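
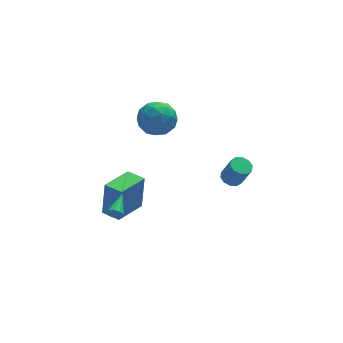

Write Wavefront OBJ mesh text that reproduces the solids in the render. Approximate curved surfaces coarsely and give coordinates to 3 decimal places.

v -4.195 -4.175 -1.265
v -3.895 -4.202 -1.665
v -3.485 -2.945 -0.815
v -4.142 -4.031 -1.741
v -4.408 -3.916 -1.636
v -4.594 -3.899 -1.389
v -4.627 -3.988 -1.095
v -4.495 -4.148 -0.866
v -4.249 -4.318 -0.789
v -3.982 -4.434 -0.895
v -3.797 -4.45 -1.141
v -3.764 -4.362 -1.436
v -0.775 1.407 0.827
v 0.257 1.289 1.384
v -1.577 0.191 2.056
v -0.545 0.073 2.613
v -1.133 1.092 2.672
v -0.638 1.843 1.912
v -0.682 -0.363 1.528
v -0.187 0.388 0.768
v 0.314 0.195 1.816
v 0.035 1.094 2.524
v -1.355 0.386 0.916
v -1.634 1.285 1.624
v -0.188 1.454 0.998
v -1.132 0.026 2.442
v -1.477 0.625 2.477
v -0.871 0.555 2.804
v -0.714 1.78 1.308
v -0.108 1.711 1.635
v -0.925 1.595 2.393
v -1.212 -0.231 1.805
v -0.606 -0.3 2.132
v -0.449 0.925 0.636
v 0.157 0.855 0.963
v -0.395 -0.115 1.047
v 0.451 0.742 1.579
v -0.02 0.028 2.301
v -0.101 -0.229 1.664
v 0.19 0.213 1.217
v 0.287 1.271 1.995
v -0.184 0.556 2.717
v -0.53 1.155 2.752
v -0.238 1.597 2.306
v 0.321 0.628 2.249
v -1.136 0.924 0.723
v -1.607 0.209 1.445
v -1.082 -0.117 1.134
v -0.79 0.325 0.688
v -1.3 1.452 1.139
v -1.771 0.738 1.861
v -1.51 1.267 2.223
v -1.219 1.709 1.776
v -1.641 0.852 1.191
v 3.276 -0.245 -3.448
v 3.816 0.133 -3.479
v 4.224 -0.337 -2.103
v 3.684 -0.715 -2.072
v 3.516 0.355 -3.314
v 3.924 -0.115 -1.938
v 3.124 0.348 -3.201
v 3.532 -0.122 -1.825
v 2.791 0.114 -3.182
v 3.198 -0.356 -1.806
v 2.642 -0.257 -3.264
v 3.05 -0.727 -1.888
v 2.736 -0.623 -3.417
v 3.144 -1.093 -2.041
v 3.036 -0.845 -3.582
v 3.444 -1.315 -2.206
v 3.428 -0.838 -3.695
v 3.836 -1.308 -2.319
v 3.762 -0.604 -3.714
v 4.169 -1.074 -2.338
v 3.91 -0.233 -3.632
v 4.318 -0.703 -2.256
v -3.463 -1.844 -4.095
v -3.241 -1.64 -1.936
v -4.167 -0.947 -4.108
v -3.945 -0.743 -1.948
v -1.895 -0.617 -4.372
v -1.673 -0.413 -2.212
v -2.599 0.28 -4.384
v -2.377 0.484 -2.225
f 2 1 4
f 2 4 3
f 4 1 5
f 4 5 3
f 5 1 6
f 5 6 3
f 6 1 7
f 6 7 3
f 7 1 8
f 7 8 3
f 8 1 9
f 8 9 3
f 9 1 10
f 9 10 3
f 10 1 11
f 10 11 3
f 11 1 12
f 11 12 3
f 12 1 2
f 12 2 3
f 13 50 29
f 50 24 53
f 29 53 18
f 50 53 29
f 13 29 25
f 29 18 30
f 25 30 14
f 29 30 25
f 13 25 34
f 25 14 35
f 34 35 20
f 25 35 34
f 13 34 46
f 34 20 49
f 46 49 23
f 34 49 46
f 13 46 50
f 46 23 54
f 50 54 24
f 46 54 50
f 14 30 41
f 30 18 44
f 41 44 22
f 30 44 41
f 18 53 31
f 53 24 52
f 31 52 17
f 53 52 31
f 24 54 51
f 54 23 47
f 51 47 15
f 54 47 51
f 23 49 48
f 49 20 36
f 48 36 19
f 49 36 48
f 20 35 40
f 35 14 37
f 40 37 21
f 35 37 40
f 16 42 28
f 42 22 43
f 28 43 17
f 42 43 28
f 16 28 26
f 28 17 27
f 26 27 15
f 28 27 26
f 16 26 33
f 26 15 32
f 33 32 19
f 26 32 33
f 16 33 38
f 33 19 39
f 38 39 21
f 33 39 38
f 16 38 42
f 38 21 45
f 42 45 22
f 38 45 42
f 17 43 31
f 43 22 44
f 31 44 18
f 43 44 31
f 15 27 51
f 27 17 52
f 51 52 24
f 27 52 51
f 19 32 48
f 32 15 47
f 48 47 23
f 32 47 48
f 21 39 40
f 39 19 36
f 40 36 20
f 39 36 40
f 22 45 41
f 45 21 37
f 41 37 14
f 45 37 41
f 56 55 59
f 56 59 57
f 57 59 60
f 57 60 58
f 59 55 61
f 59 61 60
f 60 61 62
f 60 62 58
f 61 55 63
f 61 63 62
f 62 63 64
f 62 64 58
f 63 55 65
f 63 65 64
f 64 65 66
f 64 66 58
f 65 55 67
f 65 67 66
f 66 67 68
f 66 68 58
f 67 55 69
f 67 69 68
f 68 69 70
f 68 70 58
f 69 55 71
f 69 71 70
f 70 71 72
f 70 72 58
f 71 55 73
f 71 73 72
f 72 73 74
f 72 74 58
f 73 55 75
f 73 75 74
f 74 75 76
f 74 76 58
f 75 55 56
f 75 56 76
f 76 56 57
f 76 57 58
f 78 80 77
f 81 78 77
f 77 80 79
f 79 81 77
f 78 84 80
f 82 78 81
f 82 84 78
f 80 84 79
f 83 81 79
f 79 84 83
f 83 82 81
f 84 82 83



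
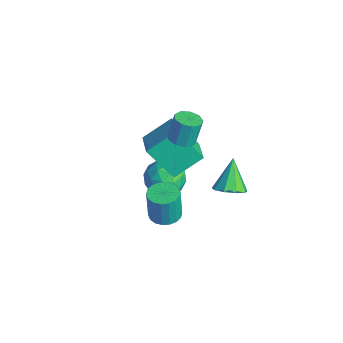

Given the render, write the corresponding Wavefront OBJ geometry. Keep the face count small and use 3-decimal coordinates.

v 1.227 -2.169 1.008
v 1.787 -1.883 0.966
v 1.693 -1.525 2.15
v 1.133 -1.811 2.192
v 1.472 -1.609 0.858
v 1.378 -1.25 2.042
v 1.043 -1.597 0.82
v 0.949 -1.238 2.004
v 0.7 -1.853 0.871
v 0.606 -1.494 2.054
v 0.604 -2.257 0.985
v 0.509 -1.898 2.169
v 0.799 -2.62 1.111
v 0.705 -2.262 2.294
v 1.194 -2.772 1.188
v 1.1 -2.414 2.372
v 1.605 -2.642 1.182
v 1.511 -2.284 2.365
v 1.839 -2.291 1.094
v 1.745 -1.933 2.277
v 3.147 -3.784 -1.759
v 3.821 -3.563 -1.727
v 3.767 -3.615 -0.229
v 3.093 -3.836 -0.261
v 3.658 -3.292 -1.724
v 3.604 -3.344 -0.225
v 3.394 -3.119 -1.727
v 3.34 -3.171 -0.229
v 3.081 -3.077 -1.737
v 3.027 -3.13 -0.239
v 2.781 -3.176 -1.751
v 2.727 -3.228 -0.253
v 2.553 -3.395 -1.767
v 2.499 -3.447 -0.269
v 2.443 -3.69 -1.781
v 2.39 -3.743 -0.283
v 2.473 -4.005 -1.791
v 2.419 -4.057 -0.293
v 2.636 -4.276 -1.795
v 2.582 -4.328 -0.296
v 2.9 -4.449 -1.791
v 2.846 -4.501 -0.293
v 3.213 -4.49 -1.781
v 3.159 -4.543 -0.283
v 3.513 -4.392 -1.767
v 3.459 -4.444 -0.269
v 3.741 -4.173 -1.751
v 3.687 -4.225 -0.253
v 3.85 -3.877 -1.737
v 3.797 -3.93 -0.239
v -0.939 -1.359 -4.345
v 0.026 -1.651 -4.296
v -1.366 -2.609 -3.384
v -0.401 -2.901 -3.335
v -0.693 -2.047 -2.884
v -0.429 -1.274 -3.478
v -0.911 -2.986 -4.202
v -0.647 -2.213 -4.796
v 0.043 -2.657 -4.208
v 0.178 -2.076 -3.393
v -1.518 -2.184 -4.287
v -1.383 -1.603 -3.472
v -0.419 -1.395 -4.405
v -0.921 -2.865 -3.275
v -1.092 -2.362 -3.01
v -0.525 -2.534 -2.981
v -0.687 -1.174 -3.924
v -0.119 -1.346 -3.895
v -0.542 -1.578 -3.065
v -1.221 -2.914 -3.785
v -0.653 -3.086 -3.756
v -0.815 -1.726 -4.699
v -0.248 -1.898 -4.67
v -0.798 -2.682 -4.615
v 0.158 -2.158 -4.325
v -0.093 -2.893 -3.76
v -0.392 -2.943 -4.269
v -0.237 -2.489 -4.618
v 0.237 -1.817 -3.846
v -0.013 -2.551 -3.281
v -0.185 -2.049 -3.016
v -0.03 -1.595 -3.365
v 0.248 -2.408 -3.794
v -1.327 -1.709 -4.399
v -1.577 -2.443 -3.834
v -1.31 -2.665 -4.315
v -1.155 -2.211 -4.664
v -1.247 -1.367 -3.92
v -1.498 -2.102 -3.355
v -1.103 -1.771 -3.062
v -0.948 -1.317 -3.411
v -1.588 -1.852 -3.886
v 3.149 -0.815 -1.387
v 3.778 -0.813 -0.961
v 2.311 -0.265 -0.153
v 3.725 -0.355 -1.2
v 3.403 -0.112 -1.528
v 2.961 -0.198 -1.789
v 2.608 -0.572 -1.863
v 2.508 -1.06 -1.713
v 2.708 -1.433 -1.412
v 3.114 -1.517 -1.098
v 3.537 -1.272 -0.92
v -0.418 -3.112 -1.144
v -0.363 -1.731 -0.242
v -1.859 -2.669 -1.735
v -1.805 -1.288 -0.834
v 0.465 -2.192 -2.606
v 0.519 -0.811 -1.705
v -0.977 -1.749 -3.198
v -0.922 -0.368 -2.296
f 2 1 5
f 2 5 3
f 3 5 6
f 3 6 4
f 5 1 7
f 5 7 6
f 6 7 8
f 6 8 4
f 7 1 9
f 7 9 8
f 8 9 10
f 8 10 4
f 9 1 11
f 9 11 10
f 10 11 12
f 10 12 4
f 11 1 13
f 11 13 12
f 12 13 14
f 12 14 4
f 13 1 15
f 13 15 14
f 14 15 16
f 14 16 4
f 15 1 17
f 15 17 16
f 16 17 18
f 16 18 4
f 17 1 19
f 17 19 18
f 18 19 20
f 18 20 4
f 19 1 2
f 19 2 20
f 20 2 3
f 20 3 4
f 22 21 25
f 22 25 23
f 23 25 26
f 23 26 24
f 25 21 27
f 25 27 26
f 26 27 28
f 26 28 24
f 27 21 29
f 27 29 28
f 28 29 30
f 28 30 24
f 29 21 31
f 29 31 30
f 30 31 32
f 30 32 24
f 31 21 33
f 31 33 32
f 32 33 34
f 32 34 24
f 33 21 35
f 33 35 34
f 34 35 36
f 34 36 24
f 35 21 37
f 35 37 36
f 36 37 38
f 36 38 24
f 37 21 39
f 37 39 38
f 38 39 40
f 38 40 24
f 39 21 41
f 39 41 40
f 40 41 42
f 40 42 24
f 41 21 43
f 41 43 42
f 42 43 44
f 42 44 24
f 43 21 45
f 43 45 44
f 44 45 46
f 44 46 24
f 45 21 47
f 45 47 46
f 46 47 48
f 46 48 24
f 47 21 49
f 47 49 48
f 48 49 50
f 48 50 24
f 49 21 22
f 49 22 50
f 50 22 23
f 50 23 24
f 51 88 67
f 88 62 91
f 67 91 56
f 88 91 67
f 51 67 63
f 67 56 68
f 63 68 52
f 67 68 63
f 51 63 72
f 63 52 73
f 72 73 58
f 63 73 72
f 51 72 84
f 72 58 87
f 84 87 61
f 72 87 84
f 51 84 88
f 84 61 92
f 88 92 62
f 84 92 88
f 52 68 79
f 68 56 82
f 79 82 60
f 68 82 79
f 56 91 69
f 91 62 90
f 69 90 55
f 91 90 69
f 62 92 89
f 92 61 85
f 89 85 53
f 92 85 89
f 61 87 86
f 87 58 74
f 86 74 57
f 87 74 86
f 58 73 78
f 73 52 75
f 78 75 59
f 73 75 78
f 54 80 66
f 80 60 81
f 66 81 55
f 80 81 66
f 54 66 64
f 66 55 65
f 64 65 53
f 66 65 64
f 54 64 71
f 64 53 70
f 71 70 57
f 64 70 71
f 54 71 76
f 71 57 77
f 76 77 59
f 71 77 76
f 54 76 80
f 76 59 83
f 80 83 60
f 76 83 80
f 55 81 69
f 81 60 82
f 69 82 56
f 81 82 69
f 53 65 89
f 65 55 90
f 89 90 62
f 65 90 89
f 57 70 86
f 70 53 85
f 86 85 61
f 70 85 86
f 59 77 78
f 77 57 74
f 78 74 58
f 77 74 78
f 60 83 79
f 83 59 75
f 79 75 52
f 83 75 79
f 94 93 96
f 94 96 95
f 96 93 97
f 96 97 95
f 97 93 98
f 97 98 95
f 98 93 99
f 98 99 95
f 99 93 100
f 99 100 95
f 100 93 101
f 100 101 95
f 101 93 102
f 101 102 95
f 102 93 103
f 102 103 95
f 103 93 94
f 103 94 95
f 105 107 104
f 108 105 104
f 104 107 106
f 106 108 104
f 105 111 107
f 109 105 108
f 109 111 105
f 107 111 106
f 110 108 106
f 106 111 110
f 110 109 108
f 111 109 110



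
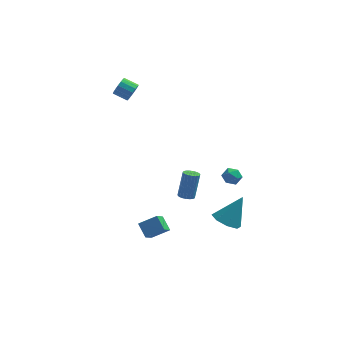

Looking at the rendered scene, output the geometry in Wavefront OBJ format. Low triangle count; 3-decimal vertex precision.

v -3.474 3.786 3.765
v -3.147 4.153 4.235
v -4.058 4.442 4.644
v -4.386 4.074 4.175
v -3.198 4.374 3.965
v -4.11 4.662 4.375
v -3.323 4.437 3.643
v -4.235 4.726 4.052
v -3.489 4.326 3.353
v -4.4 4.614 3.762
v -3.651 4.07 3.173
v -4.562 4.358 3.583
v -3.765 3.738 3.152
v -4.676 4.026 3.562
v -3.802 3.418 3.296
v -4.713 3.707 3.705
v -3.75 3.198 3.565
v -4.662 3.486 3.975
v -3.625 3.134 3.888
v -4.537 3.423 4.297
v -3.46 3.246 4.178
v -4.371 3.534 4.587
v -3.298 3.502 4.357
v -4.209 3.79 4.767
v -3.184 3.834 4.378
v -4.095 4.122 4.788
v 0.199 -4.006 0.34
v 0.596 -4.339 0.388
v 0.878 -3.766 2.028
v 0.481 -3.434 1.98
v 0.694 -4.163 0.309
v 0.976 -3.59 1.95
v 0.706 -3.959 0.236
v 0.988 -3.387 1.877
v 0.631 -3.764 0.181
v 0.913 -3.192 1.821
v 0.481 -3.611 0.153
v 0.763 -3.039 1.794
v 0.282 -3.526 0.158
v 0.564 -2.954 1.798
v 0.069 -3.524 0.194
v 0.351 -2.952 1.834
v -0.122 -3.606 0.255
v 0.16 -3.033 1.895
v -0.257 -3.756 0.331
v 0.025 -3.184 1.971
v -0.313 -3.95 0.408
v -0.031 -3.378 2.049
v -0.281 -4.154 0.474
v 0.001 -3.581 2.114
v -0.166 -4.332 0.516
v 0.116 -3.759 2.157
v 0.012 -4.454 0.528
v 0.294 -3.881 2.168
v 0.223 -4.498 0.507
v 0.505 -3.925 2.148
v 0.429 -4.457 0.458
v 0.711 -3.885 2.098
v -2.382 -2.686 -3.51
v -2.678 -3.623 -2.673
v -1.282 -2.493 -2.905
v -1.577 -3.429 -2.069
v -1.903 -3.411 -4.151
v -2.198 -4.347 -3.315
v -0.802 -3.217 -3.547
v -1.098 -4.154 -2.71
v 2.498 -0.46 -4.865
v 3.4 -0.545 -5.334
v 3.482 0.2 -3.095
v 3.083 0.162 -5.422
v 2.423 0.505 -5.184
v 1.808 0.283 -4.759
v 1.597 -0.375 -4.396
v 1.914 -1.083 -4.308
v 2.573 -1.426 -4.546
v 3.189 -1.204 -4.971
v 2.473 -1.224 0.224
v 3.02 -1.433 -0.106
v 2.62 -2.007 0.966
v 3.167 -2.216 0.636
v 3.173 -1.624 0.955
v 3.082 -1.14 0.496
v 2.558 -2.3 0.364
v 2.467 -1.816 -0.095
v 3.073 -2.099 -0.02
v 3.453 -1.681 0.345
v 2.187 -1.759 0.515
v 2.567 -1.341 0.88
f 2 1 5
f 2 5 3
f 3 5 6
f 3 6 4
f 5 1 7
f 5 7 6
f 6 7 8
f 6 8 4
f 7 1 9
f 7 9 8
f 8 9 10
f 8 10 4
f 9 1 11
f 9 11 10
f 10 11 12
f 10 12 4
f 11 1 13
f 11 13 12
f 12 13 14
f 12 14 4
f 13 1 15
f 13 15 14
f 14 15 16
f 14 16 4
f 15 1 17
f 15 17 16
f 16 17 18
f 16 18 4
f 17 1 19
f 17 19 18
f 18 19 20
f 18 20 4
f 19 1 21
f 19 21 20
f 20 21 22
f 20 22 4
f 21 1 23
f 21 23 22
f 22 23 24
f 22 24 4
f 23 1 25
f 23 25 24
f 24 25 26
f 24 26 4
f 25 1 2
f 25 2 26
f 26 2 3
f 26 3 4
f 28 27 31
f 28 31 29
f 29 31 32
f 29 32 30
f 31 27 33
f 31 33 32
f 32 33 34
f 32 34 30
f 33 27 35
f 33 35 34
f 34 35 36
f 34 36 30
f 35 27 37
f 35 37 36
f 36 37 38
f 36 38 30
f 37 27 39
f 37 39 38
f 38 39 40
f 38 40 30
f 39 27 41
f 39 41 40
f 40 41 42
f 40 42 30
f 41 27 43
f 41 43 42
f 42 43 44
f 42 44 30
f 43 27 45
f 43 45 44
f 44 45 46
f 44 46 30
f 45 27 47
f 45 47 46
f 46 47 48
f 46 48 30
f 47 27 49
f 47 49 48
f 48 49 50
f 48 50 30
f 49 27 51
f 49 51 50
f 50 51 52
f 50 52 30
f 51 27 53
f 51 53 52
f 52 53 54
f 52 54 30
f 53 27 55
f 53 55 54
f 54 55 56
f 54 56 30
f 55 27 57
f 55 57 56
f 56 57 58
f 56 58 30
f 57 27 28
f 57 28 58
f 58 28 29
f 58 29 30
f 60 62 59
f 63 60 59
f 59 62 61
f 61 63 59
f 60 66 62
f 64 60 63
f 64 66 60
f 62 66 61
f 65 63 61
f 61 66 65
f 65 64 63
f 66 64 65
f 68 67 70
f 68 70 69
f 70 67 71
f 70 71 69
f 71 67 72
f 71 72 69
f 72 67 73
f 72 73 69
f 73 67 74
f 73 74 69
f 74 67 75
f 74 75 69
f 75 67 76
f 75 76 69
f 76 67 68
f 76 68 69
f 77 88 82
f 77 82 78
f 77 78 84
f 77 84 87
f 77 87 88
f 78 82 86
f 82 88 81
f 88 87 79
f 87 84 83
f 84 78 85
f 80 86 81
f 80 81 79
f 80 79 83
f 80 83 85
f 80 85 86
f 81 86 82
f 79 81 88
f 83 79 87
f 85 83 84
f 86 85 78



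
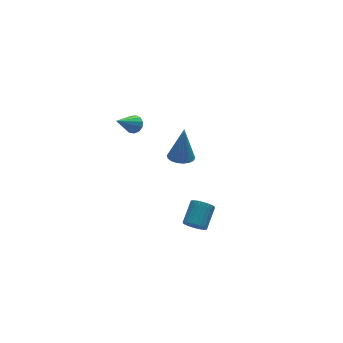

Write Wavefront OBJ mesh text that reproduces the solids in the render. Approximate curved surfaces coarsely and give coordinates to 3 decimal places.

v -1.077 4.244 -0.58
v -0.779 3.742 -0.493
v -2.303 3.736 0.68
v -0.653 3.964 -0.28
v -0.661 4.275 -0.163
v -0.802 4.576 -0.179
v -1.029 4.772 -0.321
v -1.273 4.799 -0.547
v -1.454 4.651 -0.782
v -1.515 4.373 -0.954
v -1.438 4.054 -1.007
v -1.246 3.795 -0.925
v -1 3.679 -0.733
v -0.993 -3.647 -2.245
v -0.712 -3.464 -2.813
v 0.154 -2.59 -2.104
v -0.127 -2.773 -1.535
v -0.902 -3.292 -2.793
v -0.036 -2.418 -2.084
v -1.106 -3.173 -2.69
v -0.24 -2.299 -1.981
v -1.293 -3.127 -2.519
v -0.427 -2.253 -1.81
v -1.434 -3.16 -2.306
v -0.568 -2.286 -1.597
v -1.508 -3.267 -2.084
v -0.642 -2.393 -1.375
v -1.504 -3.432 -1.886
v -0.638 -2.558 -1.177
v -1.421 -3.629 -1.743
v -0.555 -2.756 -1.034
v -1.274 -3.83 -1.676
v -0.408 -2.956 -0.967
v -1.084 -4.002 -1.696
v -0.218 -3.128 -0.987
v -0.88 -4.121 -1.799
v -0.014 -3.247 -1.09
v -0.693 -4.167 -1.97
v 0.173 -3.293 -1.261
v -0.552 -4.134 -2.183
v 0.314 -3.26 -1.474
v -0.478 -4.027 -2.405
v 0.388 -3.153 -1.696
v -0.482 -3.862 -2.603
v 0.384 -2.988 -1.894
v -0.565 -3.664 -2.746
v 0.301 -2.791 -2.037
v 0.954 2.44 -2.729
v 1.635 2.064 -2.781
v 1.306 2.8 -0.691
v 1.722 2.392 -2.854
v 1.657 2.729 -2.902
v 1.453 3.01 -2.916
v 1.15 3.177 -2.893
v 0.808 3.199 -2.838
v 0.495 3.07 -2.761
v 0.273 2.817 -2.678
v 0.185 2.489 -2.605
v 0.25 2.151 -2.557
v 0.454 1.871 -2.543
v 0.757 1.703 -2.566
v 1.099 1.682 -2.621
v 1.413 1.81 -2.698
f 2 1 4
f 2 4 3
f 4 1 5
f 4 5 3
f 5 1 6
f 5 6 3
f 6 1 7
f 6 7 3
f 7 1 8
f 7 8 3
f 8 1 9
f 8 9 3
f 9 1 10
f 9 10 3
f 10 1 11
f 10 11 3
f 11 1 12
f 11 12 3
f 12 1 13
f 12 13 3
f 13 1 2
f 13 2 3
f 15 14 18
f 15 18 16
f 16 18 19
f 16 19 17
f 18 14 20
f 18 20 19
f 19 20 21
f 19 21 17
f 20 14 22
f 20 22 21
f 21 22 23
f 21 23 17
f 22 14 24
f 22 24 23
f 23 24 25
f 23 25 17
f 24 14 26
f 24 26 25
f 25 26 27
f 25 27 17
f 26 14 28
f 26 28 27
f 27 28 29
f 27 29 17
f 28 14 30
f 28 30 29
f 29 30 31
f 29 31 17
f 30 14 32
f 30 32 31
f 31 32 33
f 31 33 17
f 32 14 34
f 32 34 33
f 33 34 35
f 33 35 17
f 34 14 36
f 34 36 35
f 35 36 37
f 35 37 17
f 36 14 38
f 36 38 37
f 37 38 39
f 37 39 17
f 38 14 40
f 38 40 39
f 39 40 41
f 39 41 17
f 40 14 42
f 40 42 41
f 41 42 43
f 41 43 17
f 42 14 44
f 42 44 43
f 43 44 45
f 43 45 17
f 44 14 46
f 44 46 45
f 45 46 47
f 45 47 17
f 46 14 15
f 46 15 47
f 47 15 16
f 47 16 17
f 49 48 51
f 49 51 50
f 51 48 52
f 51 52 50
f 52 48 53
f 52 53 50
f 53 48 54
f 53 54 50
f 54 48 55
f 54 55 50
f 55 48 56
f 55 56 50
f 56 48 57
f 56 57 50
f 57 48 58
f 57 58 50
f 58 48 59
f 58 59 50
f 59 48 60
f 59 60 50
f 60 48 61
f 60 61 50
f 61 48 62
f 61 62 50
f 62 48 63
f 62 63 50
f 63 48 49
f 63 49 50



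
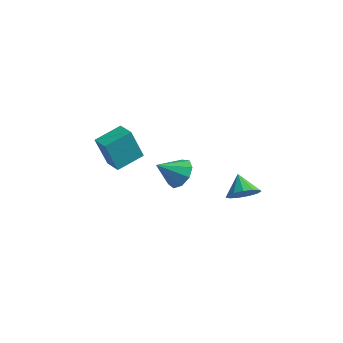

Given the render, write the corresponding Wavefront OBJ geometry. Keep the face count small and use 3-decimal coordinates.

v -3.388 -3.462 1.82
v -3.697 -4.067 3.765
v -2.99 -1.923 2.362
v -3.299 -2.527 4.307
v -2.361 -3.753 1.893
v -2.67 -4.357 3.838
v -1.963 -2.213 2.435
v -2.272 -2.818 4.38
v -3.42 2.244 -1.789
v -2.443 1.937 -1.515
v -4.08 1.036 -0.791
v -2.681 2.445 -1.056
v -3.264 2.86 -0.94
v -3.921 2.986 -1.221
v -4.343 2.765 -1.768
v -4.333 2.301 -2.324
v -3.897 1.809 -2.63
v -3.237 1.522 -2.542
v -2.663 1.572 -2.102
v -0.019 3.668 -2.646
v 0.423 3.108 -1.931
v -0.901 4.212 -1.674
v 0.708 3.6 -1.949
v 0.762 4.114 -2.187
v 0.568 4.486 -2.571
v 0.187 4.599 -2.979
v -0.259 4.416 -3.281
v -0.629 3.995 -3.382
v -0.806 3.471 -3.248
v -0.733 3.009 -2.924
v -0.433 2.757 -2.511
v -0.002 2.794 -2.141
f 2 4 1
f 5 2 1
f 1 4 3
f 3 5 1
f 2 8 4
f 6 2 5
f 6 8 2
f 4 8 3
f 7 5 3
f 3 8 7
f 7 6 5
f 8 6 7
f 10 9 12
f 10 12 11
f 12 9 13
f 12 13 11
f 13 9 14
f 13 14 11
f 14 9 15
f 14 15 11
f 15 9 16
f 15 16 11
f 16 9 17
f 16 17 11
f 17 9 18
f 17 18 11
f 18 9 19
f 18 19 11
f 19 9 10
f 19 10 11
f 21 20 23
f 21 23 22
f 23 20 24
f 23 24 22
f 24 20 25
f 24 25 22
f 25 20 26
f 25 26 22
f 26 20 27
f 26 27 22
f 27 20 28
f 27 28 22
f 28 20 29
f 28 29 22
f 29 20 30
f 29 30 22
f 30 20 31
f 30 31 22
f 31 20 32
f 31 32 22
f 32 20 21
f 32 21 22



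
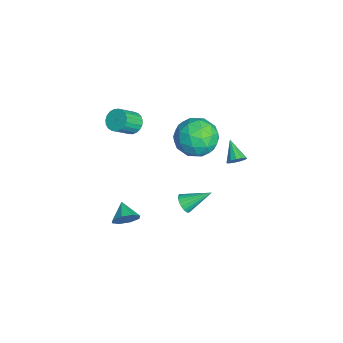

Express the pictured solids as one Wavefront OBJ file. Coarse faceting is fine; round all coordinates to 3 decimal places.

v 0.867 -1.266 3.538
v 1.428 -0.919 3.529
v 1.954 -1.746 4.413
v 1.393 -2.094 4.422
v 1.287 -0.795 3.729
v 1.814 -1.622 4.613
v 1.074 -0.752 3.896
v 1.6 -1.579 4.78
v 0.825 -0.798 4.001
v 1.351 -1.625 4.885
v 0.583 -0.925 4.026
v 1.109 -1.752 4.91
v 0.39 -1.111 3.967
v 0.916 -1.939 4.851
v 0.28 -1.324 3.834
v 0.806 -2.151 4.717
v 0.271 -1.527 3.649
v 0.797 -2.354 4.533
v 0.365 -1.685 3.445
v 0.891 -2.512 4.329
v 0.546 -1.77 3.257
v 1.072 -2.598 4.141
v 0.783 -1.769 3.118
v 1.309 -2.596 4.002
v 1.034 -1.68 3.052
v 1.56 -2.507 3.936
v 1.256 -1.52 3.069
v 1.782 -2.347 3.953
v 1.411 -1.316 3.168
v 1.937 -2.143 4.052
v 1.472 -1.104 3.33
v 1.998 -1.931 4.214
v 3.046 3.724 2.101
v 3.277 3.943 2.525
v 1.994 3.516 2.779
v 3.139 4.165 2.38
v 2.972 4.247 2.146
v 2.829 4.163 1.898
v 2.755 3.94 1.714
v 2.773 3.648 1.653
v 2.878 3.38 1.734
v 3.037 3.222 1.932
v 3.199 3.223 2.183
v 3.312 3.383 2.408
v 3.341 3.652 2.535
v 3.018 1.125 -1.311
v 3.495 0.92 -1.03
v 3.102 2.495 -0.449
v 3.594 1.035 -1.223
v 3.594 1.165 -1.431
v 3.495 1.289 -1.618
v 3.312 1.384 -1.751
v 3.079 1.435 -1.809
v 2.836 1.432 -1.781
v 2.624 1.376 -1.671
v 2.48 1.277 -1.499
v 2.429 1.151 -1.294
v 2.48 1.021 -1.093
v 2.624 0.909 -0.929
v 2.836 0.834 -0.831
v 3.08 0.81 -0.816
v 3.313 0.84 -0.886
v 2.596 -1.803 -2.868
v 2.928 -2.055 -2.22
v 1.604 -1.937 -2.412
v 2.848 -1.471 -2.221
v 2.622 -1.081 -2.601
v 2.38 -1.115 -3.137
v 2.265 -1.552 -3.516
v 2.344 -2.136 -3.515
v 2.571 -2.525 -3.135
v 2.812 -2.491 -2.599
v 2.041 2.908 3.457
v 2.756 1.983 3.805
v 1.004 1.677 2.315
v 1.719 0.752 2.663
v 0.951 1.263 3.461
v 1.592 2.024 4.167
v 2.168 1.636 1.953
v 2.809 2.397 2.659
v 2.834 1.197 2.875
v 2.082 0.966 3.807
v 1.678 2.694 2.313
v 0.926 2.463 3.245
v 2.49 2.553 3.731
v 1.27 1.107 2.389
v 0.819 1.407 2.858
v 1.239 0.863 3.062
v 1.806 2.577 3.944
v 2.226 2.034 4.148
v 1.165 1.611 3.947
v 1.534 1.626 1.972
v 1.954 1.083 2.176
v 2.521 2.797 3.058
v 2.941 2.253 3.262
v 2.595 2.049 2.173
v 2.956 1.548 3.389
v 2.346 0.824 2.718
v 2.61 1.344 2.301
v 2.987 1.791 2.715
v 2.514 1.412 3.937
v 1.904 0.689 3.266
v 1.453 0.989 3.735
v 1.83 1.436 4.15
v 2.56 0.95 3.391
v 1.856 2.971 2.854
v 1.246 2.248 2.183
v 1.93 2.224 1.97
v 2.307 2.671 2.385
v 1.414 2.836 3.402
v 0.804 2.112 2.731
v 0.773 1.869 3.405
v 1.15 2.316 3.819
v 1.2 2.71 2.729
f 2 1 5
f 2 5 3
f 3 5 6
f 3 6 4
f 5 1 7
f 5 7 6
f 6 7 8
f 6 8 4
f 7 1 9
f 7 9 8
f 8 9 10
f 8 10 4
f 9 1 11
f 9 11 10
f 10 11 12
f 10 12 4
f 11 1 13
f 11 13 12
f 12 13 14
f 12 14 4
f 13 1 15
f 13 15 14
f 14 15 16
f 14 16 4
f 15 1 17
f 15 17 16
f 16 17 18
f 16 18 4
f 17 1 19
f 17 19 18
f 18 19 20
f 18 20 4
f 19 1 21
f 19 21 20
f 20 21 22
f 20 22 4
f 21 1 23
f 21 23 22
f 22 23 24
f 22 24 4
f 23 1 25
f 23 25 24
f 24 25 26
f 24 26 4
f 25 1 27
f 25 27 26
f 26 27 28
f 26 28 4
f 27 1 29
f 27 29 28
f 28 29 30
f 28 30 4
f 29 1 31
f 29 31 30
f 30 31 32
f 30 32 4
f 31 1 2
f 31 2 32
f 32 2 3
f 32 3 4
f 34 33 36
f 34 36 35
f 36 33 37
f 36 37 35
f 37 33 38
f 37 38 35
f 38 33 39
f 38 39 35
f 39 33 40
f 39 40 35
f 40 33 41
f 40 41 35
f 41 33 42
f 41 42 35
f 42 33 43
f 42 43 35
f 43 33 44
f 43 44 35
f 44 33 45
f 44 45 35
f 45 33 34
f 45 34 35
f 47 46 49
f 47 49 48
f 49 46 50
f 49 50 48
f 50 46 51
f 50 51 48
f 51 46 52
f 51 52 48
f 52 46 53
f 52 53 48
f 53 46 54
f 53 54 48
f 54 46 55
f 54 55 48
f 55 46 56
f 55 56 48
f 56 46 57
f 56 57 48
f 57 46 58
f 57 58 48
f 58 46 59
f 58 59 48
f 59 46 60
f 59 60 48
f 60 46 61
f 60 61 48
f 61 46 62
f 61 62 48
f 62 46 47
f 62 47 48
f 64 63 66
f 64 66 65
f 66 63 67
f 66 67 65
f 67 63 68
f 67 68 65
f 68 63 69
f 68 69 65
f 69 63 70
f 69 70 65
f 70 63 71
f 70 71 65
f 71 63 72
f 71 72 65
f 72 63 64
f 72 64 65
f 73 110 89
f 110 84 113
f 89 113 78
f 110 113 89
f 73 89 85
f 89 78 90
f 85 90 74
f 89 90 85
f 73 85 94
f 85 74 95
f 94 95 80
f 85 95 94
f 73 94 106
f 94 80 109
f 106 109 83
f 94 109 106
f 73 106 110
f 106 83 114
f 110 114 84
f 106 114 110
f 74 90 101
f 90 78 104
f 101 104 82
f 90 104 101
f 78 113 91
f 113 84 112
f 91 112 77
f 113 112 91
f 84 114 111
f 114 83 107
f 111 107 75
f 114 107 111
f 83 109 108
f 109 80 96
f 108 96 79
f 109 96 108
f 80 95 100
f 95 74 97
f 100 97 81
f 95 97 100
f 76 102 88
f 102 82 103
f 88 103 77
f 102 103 88
f 76 88 86
f 88 77 87
f 86 87 75
f 88 87 86
f 76 86 93
f 86 75 92
f 93 92 79
f 86 92 93
f 76 93 98
f 93 79 99
f 98 99 81
f 93 99 98
f 76 98 102
f 98 81 105
f 102 105 82
f 98 105 102
f 77 103 91
f 103 82 104
f 91 104 78
f 103 104 91
f 75 87 111
f 87 77 112
f 111 112 84
f 87 112 111
f 79 92 108
f 92 75 107
f 108 107 83
f 92 107 108
f 81 99 100
f 99 79 96
f 100 96 80
f 99 96 100
f 82 105 101
f 105 81 97
f 101 97 74
f 105 97 101



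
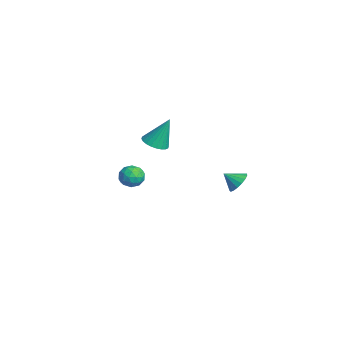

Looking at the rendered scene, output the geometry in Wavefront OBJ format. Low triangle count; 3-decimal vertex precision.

v -1.729 -2.384 -3.386
v -1.012 -2.077 -3.561
v -1.168 -3.243 -2.599
v -0.451 -2.936 -2.774
v -0.974 -2.511 -2.344
v -1.32 -1.98 -2.83
v -0.86 -3.34 -3.33
v -1.206 -2.809 -3.816
v -0.475 -2.668 -3.526
v -0.546 -2.155 -2.917
v -1.634 -3.165 -3.243
v -1.705 -2.652 -2.634
v -1.42 -2.155 -3.543
v -0.76 -3.165 -2.617
v -1.068 -2.915 -2.364
v -0.646 -2.734 -2.467
v -1.601 -2.098 -3.113
v -1.18 -1.918 -3.216
v -1.157 -2.173 -2.501
v -1 -3.402 -2.944
v -0.579 -3.222 -3.047
v -1.534 -2.586 -3.693
v -1.112 -2.405 -3.796
v -1.023 -3.147 -3.659
v -0.683 -2.322 -3.625
v -0.353 -2.827 -3.162
v -0.593 -3.064 -3.489
v -0.797 -2.752 -3.775
v -0.724 -2.021 -3.267
v -0.395 -2.525 -2.804
v -0.702 -2.276 -2.552
v -0.905 -1.964 -2.838
v -0.408 -2.368 -3.247
v -1.785 -2.795 -3.356
v -1.456 -3.299 -2.893
v -1.275 -3.356 -3.322
v -1.478 -3.044 -3.608
v -1.827 -2.493 -2.998
v -1.497 -2.998 -2.535
v -1.383 -2.568 -2.385
v -1.587 -2.256 -2.671
v -1.772 -2.952 -2.913
v -3.704 -0.751 -2
v -2.887 -0.567 -2.147
v -3.556 0.071 -0.14
v -3.036 -0.292 -2.257
v -3.287 -0.087 -2.327
v -3.601 0.017 -2.348
v -3.931 0.004 -2.316
v -4.226 -0.124 -2.236
v -4.442 -0.347 -2.12
v -4.545 -0.632 -1.986
v -4.521 -0.936 -1.854
v -4.371 -1.211 -1.744
v -4.121 -1.416 -1.674
v -3.807 -1.52 -1.653
v -3.477 -1.507 -1.684
v -3.181 -1.379 -1.765
v -2.966 -1.155 -1.88
v -2.862 -0.87 -2.015
v 3.964 2.103 -1.349
v 4.541 1.684 -1.584
v 3.676 1.357 -0.731
v 4.674 1.865 -1.304
v 4.645 2.1 -1.034
v 4.46 2.335 -0.836
v 4.162 2.518 -0.756
v 3.818 2.605 -0.812
v 3.508 2.577 -0.99
v 3.302 2.441 -1.251
v 3.248 2.227 -1.534
v 3.359 1.984 -1.775
v 3.608 1.769 -1.918
v 3.938 1.63 -1.931
v 4.275 1.6 -1.81
f 1 38 17
f 38 12 41
f 17 41 6
f 38 41 17
f 1 17 13
f 17 6 18
f 13 18 2
f 17 18 13
f 1 13 22
f 13 2 23
f 22 23 8
f 13 23 22
f 1 22 34
f 22 8 37
f 34 37 11
f 22 37 34
f 1 34 38
f 34 11 42
f 38 42 12
f 34 42 38
f 2 18 29
f 18 6 32
f 29 32 10
f 18 32 29
f 6 41 19
f 41 12 40
f 19 40 5
f 41 40 19
f 12 42 39
f 42 11 35
f 39 35 3
f 42 35 39
f 11 37 36
f 37 8 24
f 36 24 7
f 37 24 36
f 8 23 28
f 23 2 25
f 28 25 9
f 23 25 28
f 4 30 16
f 30 10 31
f 16 31 5
f 30 31 16
f 4 16 14
f 16 5 15
f 14 15 3
f 16 15 14
f 4 14 21
f 14 3 20
f 21 20 7
f 14 20 21
f 4 21 26
f 21 7 27
f 26 27 9
f 21 27 26
f 4 26 30
f 26 9 33
f 30 33 10
f 26 33 30
f 5 31 19
f 31 10 32
f 19 32 6
f 31 32 19
f 3 15 39
f 15 5 40
f 39 40 12
f 15 40 39
f 7 20 36
f 20 3 35
f 36 35 11
f 20 35 36
f 9 27 28
f 27 7 24
f 28 24 8
f 27 24 28
f 10 33 29
f 33 9 25
f 29 25 2
f 33 25 29
f 44 43 46
f 44 46 45
f 46 43 47
f 46 47 45
f 47 43 48
f 47 48 45
f 48 43 49
f 48 49 45
f 49 43 50
f 49 50 45
f 50 43 51
f 50 51 45
f 51 43 52
f 51 52 45
f 52 43 53
f 52 53 45
f 53 43 54
f 53 54 45
f 54 43 55
f 54 55 45
f 55 43 56
f 55 56 45
f 56 43 57
f 56 57 45
f 57 43 58
f 57 58 45
f 58 43 59
f 58 59 45
f 59 43 60
f 59 60 45
f 60 43 44
f 60 44 45
f 62 61 64
f 62 64 63
f 64 61 65
f 64 65 63
f 65 61 66
f 65 66 63
f 66 61 67
f 66 67 63
f 67 61 68
f 67 68 63
f 68 61 69
f 68 69 63
f 69 61 70
f 69 70 63
f 70 61 71
f 70 71 63
f 71 61 72
f 71 72 63
f 72 61 73
f 72 73 63
f 73 61 74
f 73 74 63
f 74 61 75
f 74 75 63
f 75 61 62
f 75 62 63



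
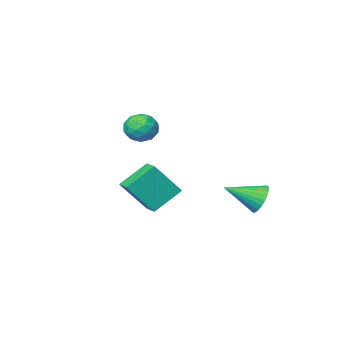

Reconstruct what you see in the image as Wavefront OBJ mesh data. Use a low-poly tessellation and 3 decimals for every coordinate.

v 1.673 2.955 -1.567
v 0.161 3.012 -0.451
v 1.843 3.986 -1.389
v 0.331 4.043 -0.273
v 2.909 2.457 0.133
v 1.397 2.514 1.249
v 3.079 3.488 0.311
v 1.567 3.545 1.427
v -4.767 3.243 -2.203
v -4.214 3.655 -2.857
v -3.113 2.397 -1.337
v -4.22 3.914 -2.593
v -4.308 4.072 -2.269
v -4.467 4.104 -1.936
v -4.671 4.004 -1.643
v -4.89 3.789 -1.435
v -5.09 3.49 -1.345
v -5.241 3.154 -1.385
v -5.32 2.831 -1.549
v -5.315 2.571 -1.814
v -5.226 2.414 -2.137
v -5.067 2.382 -2.471
v -4.863 2.482 -2.763
v -4.644 2.697 -2.971
v -4.444 2.996 -3.062
v -4.293 3.332 -3.022
v -0.99 -0.396 2.383
v -0.265 -0.273 1.738
v -0.395 -1.807 2.782
v 0.33 -1.684 2.137
v 0.294 -1.132 2.944
v -0.073 -0.26 2.697
v -0.587 -1.82 1.823
v -0.954 -0.948 1.576
v -0.016 -1.153 1.392
v 0.528 -0.728 2.085
v -1.188 -1.352 2.435
v -0.644 -0.927 3.128
v -0.679 -0.211 2.026
v 0.019 -1.869 2.494
v -0.002 -1.545 2.969
v 0.424 -1.473 2.59
v -0.567 -0.203 2.589
v -0.141 -0.131 2.21
v 0.187 -0.636 2.919
v -0.519 -1.949 2.31
v -0.093 -1.877 1.931
v -1.084 -0.607 1.93
v -0.658 -0.535 1.551
v -0.847 -1.444 1.601
v -0.107 -0.656 1.443
v 0.242 -1.485 1.678
v -0.296 -1.565 1.493
v -0.512 -1.052 1.348
v 0.213 -0.406 1.85
v 0.562 -1.235 2.085
v 0.541 -0.911 2.559
v 0.325 -0.398 2.414
v 0.359 -0.923 1.647
v -1.222 -0.845 2.435
v -0.873 -1.674 2.67
v -0.985 -1.682 2.106
v -1.201 -1.169 1.961
v -0.902 -0.595 2.842
v -0.553 -1.424 3.077
v -0.148 -1.028 3.172
v -0.364 -0.515 3.027
v -1.019 -1.157 2.873
f 2 4 1
f 5 2 1
f 1 4 3
f 3 5 1
f 2 8 4
f 6 2 5
f 6 8 2
f 4 8 3
f 7 5 3
f 3 8 7
f 7 6 5
f 8 6 7
f 10 9 12
f 10 12 11
f 12 9 13
f 12 13 11
f 13 9 14
f 13 14 11
f 14 9 15
f 14 15 11
f 15 9 16
f 15 16 11
f 16 9 17
f 16 17 11
f 17 9 18
f 17 18 11
f 18 9 19
f 18 19 11
f 19 9 20
f 19 20 11
f 20 9 21
f 20 21 11
f 21 9 22
f 21 22 11
f 22 9 23
f 22 23 11
f 23 9 24
f 23 24 11
f 24 9 25
f 24 25 11
f 25 9 26
f 25 26 11
f 26 9 10
f 26 10 11
f 27 64 43
f 64 38 67
f 43 67 32
f 64 67 43
f 27 43 39
f 43 32 44
f 39 44 28
f 43 44 39
f 27 39 48
f 39 28 49
f 48 49 34
f 39 49 48
f 27 48 60
f 48 34 63
f 60 63 37
f 48 63 60
f 27 60 64
f 60 37 68
f 64 68 38
f 60 68 64
f 28 44 55
f 44 32 58
f 55 58 36
f 44 58 55
f 32 67 45
f 67 38 66
f 45 66 31
f 67 66 45
f 38 68 65
f 68 37 61
f 65 61 29
f 68 61 65
f 37 63 62
f 63 34 50
f 62 50 33
f 63 50 62
f 34 49 54
f 49 28 51
f 54 51 35
f 49 51 54
f 30 56 42
f 56 36 57
f 42 57 31
f 56 57 42
f 30 42 40
f 42 31 41
f 40 41 29
f 42 41 40
f 30 40 47
f 40 29 46
f 47 46 33
f 40 46 47
f 30 47 52
f 47 33 53
f 52 53 35
f 47 53 52
f 30 52 56
f 52 35 59
f 56 59 36
f 52 59 56
f 31 57 45
f 57 36 58
f 45 58 32
f 57 58 45
f 29 41 65
f 41 31 66
f 65 66 38
f 41 66 65
f 33 46 62
f 46 29 61
f 62 61 37
f 46 61 62
f 35 53 54
f 53 33 50
f 54 50 34
f 53 50 54
f 36 59 55
f 59 35 51
f 55 51 28
f 59 51 55



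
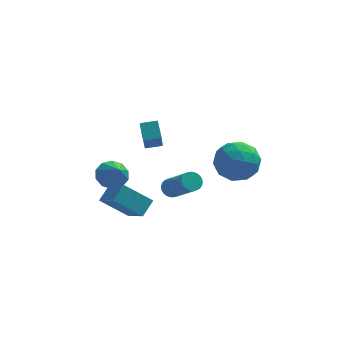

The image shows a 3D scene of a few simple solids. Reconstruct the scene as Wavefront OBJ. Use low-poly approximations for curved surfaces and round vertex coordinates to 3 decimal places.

v -2.407 1.576 2.634
v -2.614 2.412 3.286
v -2.38 2.546 1.4
v -2.587 3.382 2.052
v -1.553 1.698 2.748
v -1.76 2.534 3.4
v -1.526 2.668 1.514
v -1.733 3.504 2.166
v -3.748 -1.082 0.221
v -3.283 -0.359 0.807
v -4.491 0.119 -0.671
v -4.026 0.841 -0.085
v -2.374 -1.061 -0.895
v -1.909 -0.339 -0.309
v -3.117 0.139 -1.787
v -2.652 0.862 -1.201
v 2.267 1.593 1.061
v 3.075 1.232 1.9
v 1.005 0.208 1.68
v 1.813 -0.153 2.519
v 1.265 0.931 2.627
v 2.045 1.787 2.244
v 2.035 -0.347 1.336
v 2.815 0.509 0.953
v 2.932 0.033 2.07
v 2.456 0.823 2.868
v 1.624 0.617 0.712
v 1.148 1.407 1.51
v 2.782 1.534 1.426
v 1.298 -0.094 2.154
v 0.976 0.543 2.217
v 1.451 0.331 2.71
v 2.176 1.861 1.628
v 2.651 1.649 2.122
v 1.587 1.471 2.549
v 1.429 -0.209 1.458
v 1.904 -0.421 1.952
v 2.629 1.109 0.87
v 3.104 0.897 1.363
v 2.493 -0.031 1.031
v 3.172 0.617 2.019
v 2.431 -0.197 2.383
v 2.561 -0.311 1.688
v 3.02 0.192 1.463
v 2.893 1.082 2.488
v 2.151 0.267 2.852
v 1.829 0.905 2.916
v 2.287 1.408 2.691
v 2.808 0.377 2.588
v 1.929 1.173 0.728
v 1.187 0.358 1.092
v 1.793 0.032 0.889
v 2.251 0.535 0.664
v 1.649 1.637 1.197
v 0.908 0.823 1.561
v 1.06 1.248 2.117
v 1.519 1.751 1.892
v 1.272 1.063 0.992
v -4.089 4.08 -1.662
v -3.568 3.666 -2.238
v -3.671 3.1 -0.578
v -3.276 4.057 -1.997
v -3.295 4.456 -1.629
v -3.617 4.712 -1.273
v -4.12 4.726 -1.066
v -4.611 4.494 -1.086
v -4.903 4.103 -1.327
v -4.884 3.703 -1.695
v -4.562 3.448 -2.051
v -4.059 3.433 -2.258
v -1.096 2.235 -1.269
v -0.734 2.658 -1.144
v 0.277 1.367 0.293
v -0.084 0.945 0.169
v -0.896 2.695 -0.996
v 0.115 1.404 0.441
v -1.089 2.661 -0.89
v -0.078 1.371 0.547
v -1.283 2.563 -0.842
v -0.272 1.273 0.595
v -1.448 2.416 -0.858
v -0.437 1.125 0.579
v -1.56 2.24 -0.938
v -0.548 0.95 0.499
v -1.601 2.064 -1.067
v -0.589 0.774 0.37
v -1.565 1.914 -1.227
v -0.553 0.624 0.21
v -1.457 1.813 -1.393
v -0.446 0.522 0.044
v -1.295 1.776 -1.541
v -0.284 0.485 -0.104
v -1.102 1.809 -1.647
v -0.091 0.519 -0.21
v -0.908 1.907 -1.695
v 0.103 0.617 -0.258
v -0.743 2.055 -1.679
v 0.268 0.764 -0.242
v -0.632 2.23 -1.599
v 0.38 0.94 -0.162
v -0.591 2.406 -1.47
v 0.421 1.116 -0.033
v -0.627 2.556 -1.31
v 0.385 1.266 0.127
f 2 4 1
f 5 2 1
f 1 4 3
f 3 5 1
f 2 8 4
f 6 2 5
f 6 8 2
f 4 8 3
f 7 5 3
f 3 8 7
f 7 6 5
f 8 6 7
f 10 12 9
f 13 10 9
f 9 12 11
f 11 13 9
f 10 16 12
f 14 10 13
f 14 16 10
f 12 16 11
f 15 13 11
f 11 16 15
f 15 14 13
f 16 14 15
f 17 54 33
f 54 28 57
f 33 57 22
f 54 57 33
f 17 33 29
f 33 22 34
f 29 34 18
f 33 34 29
f 17 29 38
f 29 18 39
f 38 39 24
f 29 39 38
f 17 38 50
f 38 24 53
f 50 53 27
f 38 53 50
f 17 50 54
f 50 27 58
f 54 58 28
f 50 58 54
f 18 34 45
f 34 22 48
f 45 48 26
f 34 48 45
f 22 57 35
f 57 28 56
f 35 56 21
f 57 56 35
f 28 58 55
f 58 27 51
f 55 51 19
f 58 51 55
f 27 53 52
f 53 24 40
f 52 40 23
f 53 40 52
f 24 39 44
f 39 18 41
f 44 41 25
f 39 41 44
f 20 46 32
f 46 26 47
f 32 47 21
f 46 47 32
f 20 32 30
f 32 21 31
f 30 31 19
f 32 31 30
f 20 30 37
f 30 19 36
f 37 36 23
f 30 36 37
f 20 37 42
f 37 23 43
f 42 43 25
f 37 43 42
f 20 42 46
f 42 25 49
f 46 49 26
f 42 49 46
f 21 47 35
f 47 26 48
f 35 48 22
f 47 48 35
f 19 31 55
f 31 21 56
f 55 56 28
f 31 56 55
f 23 36 52
f 36 19 51
f 52 51 27
f 36 51 52
f 25 43 44
f 43 23 40
f 44 40 24
f 43 40 44
f 26 49 45
f 49 25 41
f 45 41 18
f 49 41 45
f 60 59 62
f 60 62 61
f 62 59 63
f 62 63 61
f 63 59 64
f 63 64 61
f 64 59 65
f 64 65 61
f 65 59 66
f 65 66 61
f 66 59 67
f 66 67 61
f 67 59 68
f 67 68 61
f 68 59 69
f 68 69 61
f 69 59 70
f 69 70 61
f 70 59 60
f 70 60 61
f 72 71 75
f 72 75 73
f 73 75 76
f 73 76 74
f 75 71 77
f 75 77 76
f 76 77 78
f 76 78 74
f 77 71 79
f 77 79 78
f 78 79 80
f 78 80 74
f 79 71 81
f 79 81 80
f 80 81 82
f 80 82 74
f 81 71 83
f 81 83 82
f 82 83 84
f 82 84 74
f 83 71 85
f 83 85 84
f 84 85 86
f 84 86 74
f 85 71 87
f 85 87 86
f 86 87 88
f 86 88 74
f 87 71 89
f 87 89 88
f 88 89 90
f 88 90 74
f 89 71 91
f 89 91 90
f 90 91 92
f 90 92 74
f 91 71 93
f 91 93 92
f 92 93 94
f 92 94 74
f 93 71 95
f 93 95 94
f 94 95 96
f 94 96 74
f 95 71 97
f 95 97 96
f 96 97 98
f 96 98 74
f 97 71 99
f 97 99 98
f 98 99 100
f 98 100 74
f 99 71 101
f 99 101 100
f 100 101 102
f 100 102 74
f 101 71 103
f 101 103 102
f 102 103 104
f 102 104 74
f 103 71 72
f 103 72 104
f 104 72 73
f 104 73 74



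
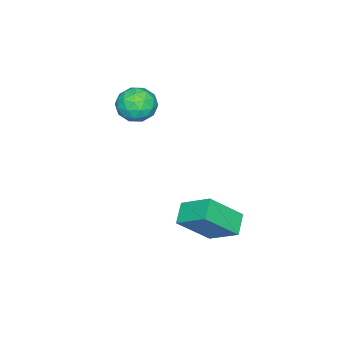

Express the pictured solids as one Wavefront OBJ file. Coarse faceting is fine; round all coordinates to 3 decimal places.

v 0.015 2.903 -2.469
v -0.829 2.637 -1.981
v 0.083 4.183 -1.651
v -0.761 3.917 -1.164
v 1.041 2.023 -1.176
v 0.197 1.757 -0.689
v 1.109 3.303 -0.359
v 0.265 3.037 0.129
v -2.681 -1.327 2.789
v -2.042 -0.745 3.017
v -1.698 -2.135 2.103
v -1.059 -1.553 2.331
v -1.446 -2.061 2.957
v -2.054 -1.561 3.381
v -1.686 -1.319 1.739
v -2.294 -0.819 2.163
v -1.427 -0.74 2.369
v -1.279 -1.199 3.122
v -2.461 -1.681 1.998
v -2.313 -2.14 2.751
v -2.448 -0.965 2.963
v -1.292 -1.915 2.157
v -1.52 -2.214 2.524
v -1.144 -1.872 2.659
v -2.455 -1.444 3.177
v -2.079 -1.102 3.311
v -1.729 -1.876 3.276
v -1.661 -1.778 1.809
v -1.285 -1.436 1.943
v -2.596 -1.008 2.461
v -2.22 -0.666 2.596
v -2.011 -1.004 1.844
v -1.711 -0.62 2.717
v -1.133 -1.095 2.313
v -1.502 -0.957 1.965
v -1.859 -0.664 2.214
v -1.624 -0.889 3.159
v -1.046 -1.365 2.756
v -1.274 -1.663 3.123
v -1.631 -1.369 3.373
v -1.263 -0.887 2.778
v -2.694 -1.515 2.364
v -2.116 -1.991 1.961
v -2.109 -1.511 1.747
v -2.466 -1.217 1.997
v -2.607 -1.785 2.807
v -2.029 -2.26 2.403
v -1.881 -2.216 2.906
v -2.238 -1.923 3.155
v -2.477 -1.993 2.342
f 2 4 1
f 5 2 1
f 1 4 3
f 3 5 1
f 2 8 4
f 6 2 5
f 6 8 2
f 4 8 3
f 7 5 3
f 3 8 7
f 7 6 5
f 8 6 7
f 9 46 25
f 46 20 49
f 25 49 14
f 46 49 25
f 9 25 21
f 25 14 26
f 21 26 10
f 25 26 21
f 9 21 30
f 21 10 31
f 30 31 16
f 21 31 30
f 9 30 42
f 30 16 45
f 42 45 19
f 30 45 42
f 9 42 46
f 42 19 50
f 46 50 20
f 42 50 46
f 10 26 37
f 26 14 40
f 37 40 18
f 26 40 37
f 14 49 27
f 49 20 48
f 27 48 13
f 49 48 27
f 20 50 47
f 50 19 43
f 47 43 11
f 50 43 47
f 19 45 44
f 45 16 32
f 44 32 15
f 45 32 44
f 16 31 36
f 31 10 33
f 36 33 17
f 31 33 36
f 12 38 24
f 38 18 39
f 24 39 13
f 38 39 24
f 12 24 22
f 24 13 23
f 22 23 11
f 24 23 22
f 12 22 29
f 22 11 28
f 29 28 15
f 22 28 29
f 12 29 34
f 29 15 35
f 34 35 17
f 29 35 34
f 12 34 38
f 34 17 41
f 38 41 18
f 34 41 38
f 13 39 27
f 39 18 40
f 27 40 14
f 39 40 27
f 11 23 47
f 23 13 48
f 47 48 20
f 23 48 47
f 15 28 44
f 28 11 43
f 44 43 19
f 28 43 44
f 17 35 36
f 35 15 32
f 36 32 16
f 35 32 36
f 18 41 37
f 41 17 33
f 37 33 10
f 41 33 37



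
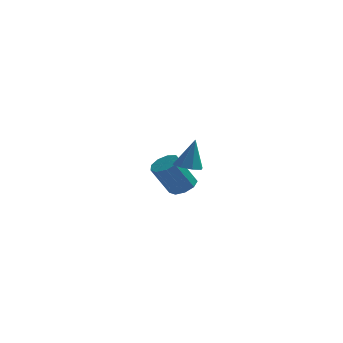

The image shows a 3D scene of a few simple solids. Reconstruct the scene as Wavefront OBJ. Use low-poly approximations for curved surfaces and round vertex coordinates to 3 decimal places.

v -0.329 -3.809 2.808
v 0.352 -4.087 2.731
v -0.011 -3.471 4.412
v 0.33 -3.533 2.618
v -0.078 -3.14 2.617
v -0.634 -3.14 2.727
v -1.011 -3.532 2.885
v -0.989 -4.086 2.998
v -0.581 -4.479 2.999
v -0.025 -4.479 2.889
v -1.462 2.911 -1.349
v -0.839 2.387 -1.186
v -1.715 1.886 0.552
v -2.338 2.409 0.389
v -0.72 2.901 -0.977
v -1.596 2.4 0.761
v -0.948 3.42 -0.943
v -1.824 2.919 0.795
v -1.416 3.701 -1.098
v -2.293 3.199 0.64
v -1.906 3.611 -1.371
v -2.783 3.11 0.367
v -2.188 3.194 -1.634
v -3.065 2.693 0.104
v -2.13 2.644 -1.763
v -3.007 2.143 -0.025
v -1.759 2.219 -1.698
v -2.636 1.718 0.039
v -1.249 2.117 -1.471
v -2.126 1.616 0.267
f 2 1 4
f 2 4 3
f 4 1 5
f 4 5 3
f 5 1 6
f 5 6 3
f 6 1 7
f 6 7 3
f 7 1 8
f 7 8 3
f 8 1 9
f 8 9 3
f 9 1 10
f 9 10 3
f 10 1 2
f 10 2 3
f 12 11 15
f 12 15 13
f 13 15 16
f 13 16 14
f 15 11 17
f 15 17 16
f 16 17 18
f 16 18 14
f 17 11 19
f 17 19 18
f 18 19 20
f 18 20 14
f 19 11 21
f 19 21 20
f 20 21 22
f 20 22 14
f 21 11 23
f 21 23 22
f 22 23 24
f 22 24 14
f 23 11 25
f 23 25 24
f 24 25 26
f 24 26 14
f 25 11 27
f 25 27 26
f 26 27 28
f 26 28 14
f 27 11 29
f 27 29 28
f 28 29 30
f 28 30 14
f 29 11 12
f 29 12 30
f 30 12 13
f 30 13 14



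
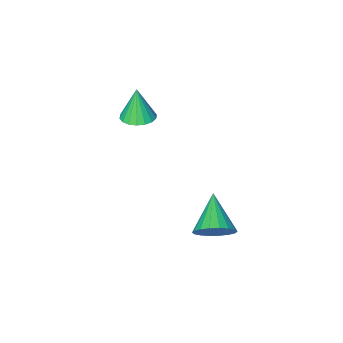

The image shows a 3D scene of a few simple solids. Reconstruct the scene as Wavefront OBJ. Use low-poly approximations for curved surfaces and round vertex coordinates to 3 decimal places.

v -0.905 -0.487 1.871
v -0.42 0.223 2.002
v -0.995 -0.753 3.649
v -0.781 0.364 2.005
v -1.166 0.335 1.981
v -1.5 0.144 1.935
v -1.716 -0.172 1.877
v -1.771 -0.55 1.818
v -1.655 -0.916 1.769
v -1.39 -1.197 1.74
v -1.029 -1.338 1.737
v -0.643 -1.309 1.761
v -0.31 -1.118 1.807
v -0.094 -0.802 1.865
v -0.039 -0.424 1.924
v -0.155 -0.057 1.973
v -1.974 4.592 -3.214
v -1.308 3.913 -3.634
v -2.866 3.008 -2.066
v -1.082 4.059 -3.257
v -1.033 4.311 -2.871
v -1.171 4.618 -2.554
v -1.467 4.92 -2.367
v -1.864 5.157 -2.347
v -2.283 5.283 -2.5
v -2.64 5.271 -2.793
v -2.866 5.126 -3.17
v -2.915 4.874 -3.556
v -2.778 4.567 -3.873
v -2.481 4.265 -4.06
v -2.084 4.027 -4.08
v -1.666 3.902 -3.927
f 2 1 4
f 2 4 3
f 4 1 5
f 4 5 3
f 5 1 6
f 5 6 3
f 6 1 7
f 6 7 3
f 7 1 8
f 7 8 3
f 8 1 9
f 8 9 3
f 9 1 10
f 9 10 3
f 10 1 11
f 10 11 3
f 11 1 12
f 11 12 3
f 12 1 13
f 12 13 3
f 13 1 14
f 13 14 3
f 14 1 15
f 14 15 3
f 15 1 16
f 15 16 3
f 16 1 2
f 16 2 3
f 18 17 20
f 18 20 19
f 20 17 21
f 20 21 19
f 21 17 22
f 21 22 19
f 22 17 23
f 22 23 19
f 23 17 24
f 23 24 19
f 24 17 25
f 24 25 19
f 25 17 26
f 25 26 19
f 26 17 27
f 26 27 19
f 27 17 28
f 27 28 19
f 28 17 29
f 28 29 19
f 29 17 30
f 29 30 19
f 30 17 31
f 30 31 19
f 31 17 32
f 31 32 19
f 32 17 18
f 32 18 19



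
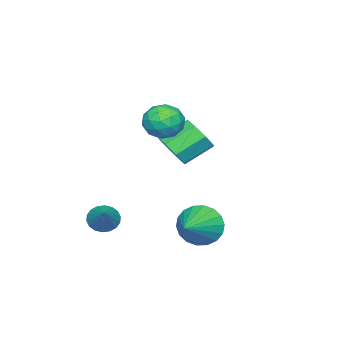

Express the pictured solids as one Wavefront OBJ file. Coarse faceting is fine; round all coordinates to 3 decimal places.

v -1.367 0.447 -0.014
v -0.683 0.57 0.691
v -1.77 1.397 1.6
v -2.453 1.273 0.894
v -0.68 1.132 0.183
v -1.767 1.959 1.091
v -1.08 1.293 -0.441
v -2.166 2.119 0.468
v -1.647 0.958 -0.815
v -2.734 1.784 0.094
v -2.05 0.323 -0.72
v -3.137 1.15 0.189
v -2.053 -0.239 -0.211
v -3.14 0.588 0.697
v -1.654 -0.399 0.412
v -2.74 0.427 1.321
v -1.086 -0.064 0.786
v -2.173 0.762 1.695
v 0.46 1.913 2.171
v 0.953 1.08 1.925
v -0.573 1.04 3.055
v -0.08 0.207 2.809
v 0.347 0.881 3.41
v 0.986 1.421 2.863
v -0.606 0.699 2.117
v 0.033 1.239 1.57
v 0.295 0.33 1.891
v 0.884 0.442 2.69
v -0.504 1.678 2.29
v 0.085 1.79 3.089
v 0.797 1.573 1.97
v -0.417 0.547 3.01
v -0.166 0.943 3.363
v 0.124 0.453 3.218
v 0.816 1.774 2.522
v 1.106 1.284 2.377
v 0.75 1.167 3.25
v -0.726 0.836 2.603
v -0.436 0.346 2.458
v 0.256 1.667 1.762
v 0.546 1.177 1.617
v -0.37 0.953 1.73
v 0.7 0.643 1.806
v 0.093 0.129 2.326
v -0.216 0.419 1.919
v 0.159 0.736 1.598
v 1.046 0.709 2.275
v 0.439 0.196 2.795
v 0.69 0.592 3.148
v 1.065 0.909 2.827
v 0.659 0.268 2.256
v -0.059 1.924 2.185
v -0.666 1.411 2.705
v -0.685 1.211 2.153
v -0.31 1.528 1.832
v 0.287 1.991 2.654
v -0.32 1.477 3.174
v 0.221 1.384 3.382
v 0.596 1.701 3.061
v -0.279 1.852 2.724
v 1.29 3.627 -2.66
v 1.721 3.218 -3.575
v 3.11 3.973 -1.96
v 1.671 3.689 -3.68
v 1.547 4.148 -3.583
v 1.371 4.503 -3.304
v 1.18 4.685 -2.897
v 1.01 4.657 -2.443
v 0.896 4.426 -2.032
v 0.86 4.036 -1.746
v 0.91 3.565 -1.641
v 1.034 3.106 -1.738
v 1.21 2.75 -2.017
v 1.401 2.568 -2.424
v 1.571 2.596 -2.878
v 1.685 2.828 -3.289
v 1.956 -0.899 -3.221
v 2.531 -1.258 -3.542
v 3.024 -0.101 -2.199
v 2.503 -0.982 -3.728
v 2.366 -0.689 -3.813
v 2.148 -0.438 -3.781
v 1.893 -0.279 -3.639
v 1.649 -0.242 -3.413
v 1.467 -0.335 -3.15
v 1.381 -0.54 -2.9
v 1.409 -0.816 -2.715
v 1.546 -1.108 -2.629
v 1.763 -1.359 -2.661
v 2.019 -1.519 -2.804
v 2.263 -1.556 -3.029
v 2.445 -1.462 -3.293
f 2 1 5
f 2 5 3
f 3 5 6
f 3 6 4
f 5 1 7
f 5 7 6
f 6 7 8
f 6 8 4
f 7 1 9
f 7 9 8
f 8 9 10
f 8 10 4
f 9 1 11
f 9 11 10
f 10 11 12
f 10 12 4
f 11 1 13
f 11 13 12
f 12 13 14
f 12 14 4
f 13 1 15
f 13 15 14
f 14 15 16
f 14 16 4
f 15 1 17
f 15 17 16
f 16 17 18
f 16 18 4
f 17 1 2
f 17 2 18
f 18 2 3
f 18 3 4
f 19 56 35
f 56 30 59
f 35 59 24
f 56 59 35
f 19 35 31
f 35 24 36
f 31 36 20
f 35 36 31
f 19 31 40
f 31 20 41
f 40 41 26
f 31 41 40
f 19 40 52
f 40 26 55
f 52 55 29
f 40 55 52
f 19 52 56
f 52 29 60
f 56 60 30
f 52 60 56
f 20 36 47
f 36 24 50
f 47 50 28
f 36 50 47
f 24 59 37
f 59 30 58
f 37 58 23
f 59 58 37
f 30 60 57
f 60 29 53
f 57 53 21
f 60 53 57
f 29 55 54
f 55 26 42
f 54 42 25
f 55 42 54
f 26 41 46
f 41 20 43
f 46 43 27
f 41 43 46
f 22 48 34
f 48 28 49
f 34 49 23
f 48 49 34
f 22 34 32
f 34 23 33
f 32 33 21
f 34 33 32
f 22 32 39
f 32 21 38
f 39 38 25
f 32 38 39
f 22 39 44
f 39 25 45
f 44 45 27
f 39 45 44
f 22 44 48
f 44 27 51
f 48 51 28
f 44 51 48
f 23 49 37
f 49 28 50
f 37 50 24
f 49 50 37
f 21 33 57
f 33 23 58
f 57 58 30
f 33 58 57
f 25 38 54
f 38 21 53
f 54 53 29
f 38 53 54
f 27 45 46
f 45 25 42
f 46 42 26
f 45 42 46
f 28 51 47
f 51 27 43
f 47 43 20
f 51 43 47
f 62 61 64
f 62 64 63
f 64 61 65
f 64 65 63
f 65 61 66
f 65 66 63
f 66 61 67
f 66 67 63
f 67 61 68
f 67 68 63
f 68 61 69
f 68 69 63
f 69 61 70
f 69 70 63
f 70 61 71
f 70 71 63
f 71 61 72
f 71 72 63
f 72 61 73
f 72 73 63
f 73 61 74
f 73 74 63
f 74 61 75
f 74 75 63
f 75 61 76
f 75 76 63
f 76 61 62
f 76 62 63
f 78 77 80
f 78 80 79
f 80 77 81
f 80 81 79
f 81 77 82
f 81 82 79
f 82 77 83
f 82 83 79
f 83 77 84
f 83 84 79
f 84 77 85
f 84 85 79
f 85 77 86
f 85 86 79
f 86 77 87
f 86 87 79
f 87 77 88
f 87 88 79
f 88 77 89
f 88 89 79
f 89 77 90
f 89 90 79
f 90 77 91
f 90 91 79
f 91 77 92
f 91 92 79
f 92 77 78
f 92 78 79



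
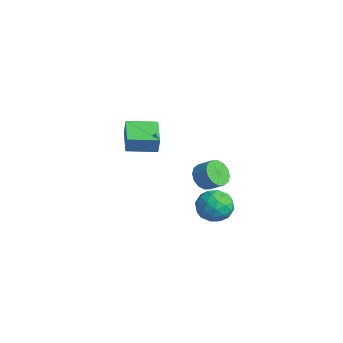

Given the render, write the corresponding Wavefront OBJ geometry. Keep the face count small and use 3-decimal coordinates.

v 4.195 0.603 -1.353
v 4.64 -0.13 -0.578
v 2.76 0.95 -0.202
v 3.205 0.217 0.573
v 3.738 1.219 0.354
v 4.625 1.005 -0.357
v 2.775 -0.185 -0.423
v 3.662 -0.399 -1.134
v 3.762 -0.618 -0.003
v 4.357 0.25 0.478
v 3.043 0.57 -1.258
v 3.638 1.438 -0.777
v 4.543 0.206 -1.066
v 2.857 0.614 0.286
v 3.17 1.203 0.158
v 3.431 0.772 0.613
v 4.534 0.873 -0.937
v 4.796 0.442 -0.481
v 4.266 1.235 0.067
v 2.604 0.378 -0.299
v 2.866 -0.053 0.157
v 3.969 0.048 -1.393
v 4.23 -0.383 -0.938
v 3.134 -0.415 -0.847
v 4.289 -0.512 -0.272
v 3.446 -0.308 0.404
v 3.193 -0.544 -0.182
v 3.714 -0.67 -0.6
v 4.639 -0.001 0.01
v 3.795 0.202 0.686
v 4.109 0.792 0.557
v 4.63 0.666 0.139
v 4.123 -0.288 0.348
v 3.605 0.618 -1.466
v 2.761 0.821 -0.79
v 2.77 0.154 -0.919
v 3.291 0.028 -1.337
v 3.954 1.128 -1.184
v 3.111 1.332 -0.508
v 3.686 1.49 -0.18
v 4.207 1.364 -0.598
v 3.277 1.108 -1.128
v 3.619 -0.209 2.1
v 4.268 -0.508 1.57
v 5.01 -0.03 2.21
v 4.361 0.269 2.74
v 4.153 -0.097 1.397
v 4.895 0.381 2.036
v 3.894 0.284 1.412
v 4.637 0.762 2.052
v 3.562 0.533 1.612
v 4.304 1.011 2.251
v 3.245 0.583 1.942
v 3.987 1.061 2.582
v 3.028 0.421 2.315
v 3.771 0.899 2.955
v 2.97 0.09 2.63
v 3.712 0.568 3.27
v 3.085 -0.321 2.804
v 3.827 0.157 3.443
v 3.343 -0.702 2.788
v 4.086 -0.224 3.428
v 3.676 -0.951 2.589
v 4.418 -0.473 3.228
v 3.993 -1.001 2.258
v 4.735 -0.523 2.898
v 4.209 -0.839 1.885
v 4.952 -0.361 2.525
v -4.393 -1.475 1.5
v -4.16 -1.455 2.585
v -3.753 0.274 1.331
v -3.521 0.294 2.416
v -2.579 -2.174 1.124
v -2.347 -2.154 2.209
v -1.94 -0.425 0.955
v -1.707 -0.405 2.04
f 1 38 17
f 38 12 41
f 17 41 6
f 38 41 17
f 1 17 13
f 17 6 18
f 13 18 2
f 17 18 13
f 1 13 22
f 13 2 23
f 22 23 8
f 13 23 22
f 1 22 34
f 22 8 37
f 34 37 11
f 22 37 34
f 1 34 38
f 34 11 42
f 38 42 12
f 34 42 38
f 2 18 29
f 18 6 32
f 29 32 10
f 18 32 29
f 6 41 19
f 41 12 40
f 19 40 5
f 41 40 19
f 12 42 39
f 42 11 35
f 39 35 3
f 42 35 39
f 11 37 36
f 37 8 24
f 36 24 7
f 37 24 36
f 8 23 28
f 23 2 25
f 28 25 9
f 23 25 28
f 4 30 16
f 30 10 31
f 16 31 5
f 30 31 16
f 4 16 14
f 16 5 15
f 14 15 3
f 16 15 14
f 4 14 21
f 14 3 20
f 21 20 7
f 14 20 21
f 4 21 26
f 21 7 27
f 26 27 9
f 21 27 26
f 4 26 30
f 26 9 33
f 30 33 10
f 26 33 30
f 5 31 19
f 31 10 32
f 19 32 6
f 31 32 19
f 3 15 39
f 15 5 40
f 39 40 12
f 15 40 39
f 7 20 36
f 20 3 35
f 36 35 11
f 20 35 36
f 9 27 28
f 27 7 24
f 28 24 8
f 27 24 28
f 10 33 29
f 33 9 25
f 29 25 2
f 33 25 29
f 44 43 47
f 44 47 45
f 45 47 48
f 45 48 46
f 47 43 49
f 47 49 48
f 48 49 50
f 48 50 46
f 49 43 51
f 49 51 50
f 50 51 52
f 50 52 46
f 51 43 53
f 51 53 52
f 52 53 54
f 52 54 46
f 53 43 55
f 53 55 54
f 54 55 56
f 54 56 46
f 55 43 57
f 55 57 56
f 56 57 58
f 56 58 46
f 57 43 59
f 57 59 58
f 58 59 60
f 58 60 46
f 59 43 61
f 59 61 60
f 60 61 62
f 60 62 46
f 61 43 63
f 61 63 62
f 62 63 64
f 62 64 46
f 63 43 65
f 63 65 64
f 64 65 66
f 64 66 46
f 65 43 67
f 65 67 66
f 66 67 68
f 66 68 46
f 67 43 44
f 67 44 68
f 68 44 45
f 68 45 46
f 70 72 69
f 73 70 69
f 69 72 71
f 71 73 69
f 70 76 72
f 74 70 73
f 74 76 70
f 72 76 71
f 75 73 71
f 71 76 75
f 75 74 73
f 76 74 75



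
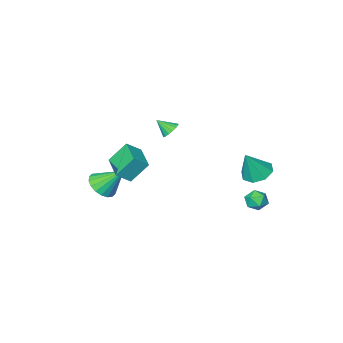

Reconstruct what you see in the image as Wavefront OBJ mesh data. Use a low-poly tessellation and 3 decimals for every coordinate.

v 3.116 -3.493 -1.563
v 3.932 -3.615 -0.981
v 2.244 -2.527 -0.137
v 4.017 -3.227 -1.192
v 3.923 -2.892 -1.476
v 3.669 -2.676 -1.778
v 3.306 -2.622 -2.037
v 2.905 -2.74 -2.202
v 2.546 -3.008 -2.24
v 2.299 -3.371 -2.145
v 2.215 -3.759 -1.933
v 2.309 -4.094 -1.649
v 2.562 -4.31 -1.347
v 2.926 -4.364 -1.088
v 3.327 -4.246 -0.923
v 3.686 -3.979 -0.885
v 3.618 -0.266 1.917
v 2.731 0.168 3.15
v 4.16 1.387 1.725
v 3.273 1.821 2.959
v 4.447 -0.461 2.581
v 3.56 -0.027 3.815
v 4.989 1.192 2.39
v 4.102 1.626 3.623
v -1.204 -2.917 1.913
v -0.797 -3.098 1.44
v -0.636 -3.563 2.647
v -0.663 -2.844 1.56
v -0.653 -2.607 1.761
v -0.769 -2.441 1.997
v -0.984 -2.384 2.214
v -1.25 -2.449 2.362
v -1.505 -2.621 2.407
v -1.691 -2.861 2.34
v -1.765 -3.114 2.174
v -1.711 -3.322 1.949
v -1.54 -3.436 1.716
v -1.292 -3.432 1.528
v -1.024 -3.31 1.428
v -3.243 4.01 -1.256
v -2.51 4.16 -1.144
v -3.03 2.82 -1.056
v -2.297 2.97 -0.944
v -2.812 3.204 -0.441
v -2.943 3.939 -0.564
v -2.597 3.041 -1.636
v -2.728 3.776 -1.759
v -2.11 3.561 -1.379
v -2.243 3.662 -0.64
v -3.297 3.318 -1.56
v -3.43 3.419 -0.821
v -3.59 2.366 0.38
v -3.073 1.564 0.116
v -2.73 2.374 2.04
v -2.721 2.21 -0.069
v -2.879 2.947 0.009
v -3.453 3.344 0.304
v -4.107 3.168 0.644
v -4.458 2.523 0.828
v -4.301 1.786 0.75
v -3.727 1.389 0.455
f 2 1 4
f 2 4 3
f 4 1 5
f 4 5 3
f 5 1 6
f 5 6 3
f 6 1 7
f 6 7 3
f 7 1 8
f 7 8 3
f 8 1 9
f 8 9 3
f 9 1 10
f 9 10 3
f 10 1 11
f 10 11 3
f 11 1 12
f 11 12 3
f 12 1 13
f 12 13 3
f 13 1 14
f 13 14 3
f 14 1 15
f 14 15 3
f 15 1 16
f 15 16 3
f 16 1 2
f 16 2 3
f 18 20 17
f 21 18 17
f 17 20 19
f 19 21 17
f 18 24 20
f 22 18 21
f 22 24 18
f 20 24 19
f 23 21 19
f 19 24 23
f 23 22 21
f 24 22 23
f 26 25 28
f 26 28 27
f 28 25 29
f 28 29 27
f 29 25 30
f 29 30 27
f 30 25 31
f 30 31 27
f 31 25 32
f 31 32 27
f 32 25 33
f 32 33 27
f 33 25 34
f 33 34 27
f 34 25 35
f 34 35 27
f 35 25 36
f 35 36 27
f 36 25 37
f 36 37 27
f 37 25 38
f 37 38 27
f 38 25 39
f 38 39 27
f 39 25 26
f 39 26 27
f 40 51 45
f 40 45 41
f 40 41 47
f 40 47 50
f 40 50 51
f 41 45 49
f 45 51 44
f 51 50 42
f 50 47 46
f 47 41 48
f 43 49 44
f 43 44 42
f 43 42 46
f 43 46 48
f 43 48 49
f 44 49 45
f 42 44 51
f 46 42 50
f 48 46 47
f 49 48 41
f 53 52 55
f 53 55 54
f 55 52 56
f 55 56 54
f 56 52 57
f 56 57 54
f 57 52 58
f 57 58 54
f 58 52 59
f 58 59 54
f 59 52 60
f 59 60 54
f 60 52 61
f 60 61 54
f 61 52 53
f 61 53 54



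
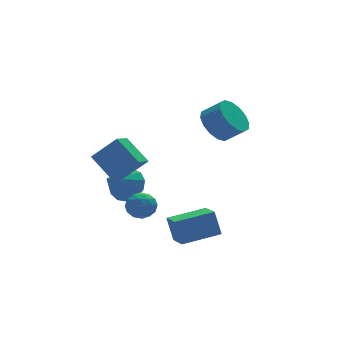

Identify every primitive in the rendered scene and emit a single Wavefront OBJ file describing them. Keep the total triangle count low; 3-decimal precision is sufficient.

v -1.745 3.629 -0.791
v -1.079 3.504 -0.015
v -3.055 2.991 0.231
v -1.296 4.039 0.041
v -1.655 4.444 -0.168
v -2.043 4.59 -0.574
v -2.336 4.431 -1.049
v -2.441 4.018 -1.442
v -2.325 3.48 -1.628
v -2.025 2.99 -1.549
v -1.636 2.703 -1.229
v -1.281 2.709 -0.769
v -1.073 3.008 -0.317
v -3.696 0.646 1.394
v -2.603 0.121 2.586
v -4.24 1.916 2.451
v -3.147 1.391 3.644
v -2.913 1.329 0.976
v -1.82 0.804 2.169
v -3.457 2.599 2.034
v -2.364 2.074 3.226
v 2.068 1.815 3.335
v 2.62 1.414 2.498
v 3.343 0.803 3.268
v 2.792 1.205 4.105
v 2.882 1.89 2.629
v 3.606 1.279 3.399
v 2.926 2.346 2.95
v 3.65 1.735 3.719
v 2.741 2.66 3.373
v 3.464 2.049 4.143
v 2.375 2.747 3.787
v 3.098 2.137 4.556
v 1.927 2.585 4.079
v 2.65 1.974 4.849
v 1.517 2.217 4.172
v 2.24 1.606 4.942
v 1.254 1.741 4.041
v 1.978 1.13 4.811
v 1.21 1.285 3.721
v 1.934 0.674 4.49
v 1.396 0.971 3.297
v 2.119 0.36 4.067
v 1.762 0.883 2.884
v 2.485 0.273 3.653
v 2.21 1.046 2.591
v 2.933 0.435 3.361
v -1.518 -2.318 -1.848
v -1.685 -1.89 -0.567
v -1.379 -1.067 -2.247
v -1.546 -0.64 -0.967
v 0.426 -2.44 -1.553
v 0.259 -2.013 -0.273
v 0.565 -1.19 -1.953
v 0.398 -0.762 -0.672
v -2.647 1.375 -0.545
v -2.119 1.098 0.003
v -2.341 0.382 -1.343
v -1.813 0.105 -0.795
v -2.608 0.069 -0.645
v -2.797 0.683 -0.152
v -1.663 0.797 -1.188
v -1.852 1.411 -0.695
v -1.511 0.741 -0.395
v -2.095 0.291 -0.059
v -2.365 1.189 -1.281
v -2.949 0.739 -0.945
v -2.41 1.324 -0.201
v -2.05 0.156 -1.139
v -2.517 0.135 -1.051
v -2.207 -0.027 -0.729
v -2.808 1.08 -0.292
v -2.498 0.917 0.03
v -2.785 0.313 -0.351
v -1.962 0.563 -1.37
v -1.652 0.4 -1.048
v -2.253 1.507 -0.611
v -1.943 1.345 -0.289
v -1.675 1.167 -0.989
v -1.742 0.951 -0.113
v -1.562 0.367 -0.582
v -1.474 0.774 -0.813
v -1.585 1.135 -0.523
v -2.085 0.687 0.084
v -1.905 0.103 -0.384
v -2.372 0.082 -0.296
v -2.484 0.443 -0.007
v -1.728 0.477 -0.149
v -2.555 1.377 -0.956
v -2.375 0.793 -1.424
v -1.976 1.037 -1.333
v -2.088 1.398 -1.044
v -2.898 1.113 -0.758
v -2.718 0.529 -1.227
v -2.875 0.345 -0.817
v -2.986 0.706 -0.527
v -2.732 1.003 -1.191
f 2 1 4
f 2 4 3
f 4 1 5
f 4 5 3
f 5 1 6
f 5 6 3
f 6 1 7
f 6 7 3
f 7 1 8
f 7 8 3
f 8 1 9
f 8 9 3
f 9 1 10
f 9 10 3
f 10 1 11
f 10 11 3
f 11 1 12
f 11 12 3
f 12 1 13
f 12 13 3
f 13 1 2
f 13 2 3
f 15 17 14
f 18 15 14
f 14 17 16
f 16 18 14
f 15 21 17
f 19 15 18
f 19 21 15
f 17 21 16
f 20 18 16
f 16 21 20
f 20 19 18
f 21 19 20
f 23 22 26
f 23 26 24
f 24 26 27
f 24 27 25
f 26 22 28
f 26 28 27
f 27 28 29
f 27 29 25
f 28 22 30
f 28 30 29
f 29 30 31
f 29 31 25
f 30 22 32
f 30 32 31
f 31 32 33
f 31 33 25
f 32 22 34
f 32 34 33
f 33 34 35
f 33 35 25
f 34 22 36
f 34 36 35
f 35 36 37
f 35 37 25
f 36 22 38
f 36 38 37
f 37 38 39
f 37 39 25
f 38 22 40
f 38 40 39
f 39 40 41
f 39 41 25
f 40 22 42
f 40 42 41
f 41 42 43
f 41 43 25
f 42 22 44
f 42 44 43
f 43 44 45
f 43 45 25
f 44 22 46
f 44 46 45
f 45 46 47
f 45 47 25
f 46 22 23
f 46 23 47
f 47 23 24
f 47 24 25
f 49 51 48
f 52 49 48
f 48 51 50
f 50 52 48
f 49 55 51
f 53 49 52
f 53 55 49
f 51 55 50
f 54 52 50
f 50 55 54
f 54 53 52
f 55 53 54
f 56 93 72
f 93 67 96
f 72 96 61
f 93 96 72
f 56 72 68
f 72 61 73
f 68 73 57
f 72 73 68
f 56 68 77
f 68 57 78
f 77 78 63
f 68 78 77
f 56 77 89
f 77 63 92
f 89 92 66
f 77 92 89
f 56 89 93
f 89 66 97
f 93 97 67
f 89 97 93
f 57 73 84
f 73 61 87
f 84 87 65
f 73 87 84
f 61 96 74
f 96 67 95
f 74 95 60
f 96 95 74
f 67 97 94
f 97 66 90
f 94 90 58
f 97 90 94
f 66 92 91
f 92 63 79
f 91 79 62
f 92 79 91
f 63 78 83
f 78 57 80
f 83 80 64
f 78 80 83
f 59 85 71
f 85 65 86
f 71 86 60
f 85 86 71
f 59 71 69
f 71 60 70
f 69 70 58
f 71 70 69
f 59 69 76
f 69 58 75
f 76 75 62
f 69 75 76
f 59 76 81
f 76 62 82
f 81 82 64
f 76 82 81
f 59 81 85
f 81 64 88
f 85 88 65
f 81 88 85
f 60 86 74
f 86 65 87
f 74 87 61
f 86 87 74
f 58 70 94
f 70 60 95
f 94 95 67
f 70 95 94
f 62 75 91
f 75 58 90
f 91 90 66
f 75 90 91
f 64 82 83
f 82 62 79
f 83 79 63
f 82 79 83
f 65 88 84
f 88 64 80
f 84 80 57
f 88 80 84



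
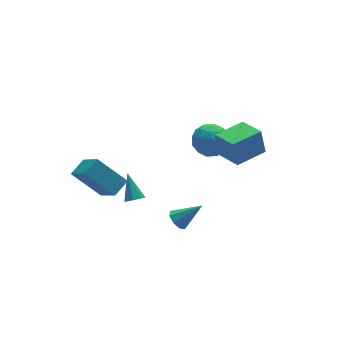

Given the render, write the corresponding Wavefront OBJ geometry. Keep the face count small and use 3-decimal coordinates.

v 2.263 4.21 -0.624
v 3.239 4.65 -0.356
v 2.721 2.69 0.196
v 3.697 3.13 0.464
v 2.773 3.507 0.937
v 2.49 4.446 0.43
v 3.47 2.894 -0.59
v 3.187 3.833 -1.097
v 3.985 3.836 -0.334
v 3.555 4.215 0.609
v 2.405 3.125 -0.769
v 1.975 3.504 0.174
v 2.711 4.563 -0.562
v 3.249 2.777 0.402
v 2.706 2.999 0.679
v 3.28 3.257 0.837
v 2.27 4.444 -0.1
v 2.844 4.702 0.058
v 2.571 4.031 0.817
v 3.116 2.638 -0.218
v 3.69 2.896 -0.06
v 2.68 4.083 -0.997
v 3.254 4.341 -0.839
v 3.389 3.309 -0.977
v 3.723 4.343 -0.391
v 3.992 3.45 0.091
v 3.859 3.311 -0.529
v 3.692 3.863 -0.827
v 3.47 4.566 0.163
v 3.739 3.673 0.645
v 3.196 3.895 0.923
v 3.03 4.447 0.625
v 3.909 4.088 0.176
v 2.221 3.667 -0.805
v 2.49 2.774 -0.323
v 2.93 2.893 -0.785
v 2.764 3.445 -1.083
v 1.968 3.89 -0.251
v 2.237 2.997 0.231
v 2.268 3.477 0.667
v 2.101 4.029 0.369
v 2.051 3.252 -0.336
v -3.608 2.286 -0.317
v -4.697 3.532 1.039
v -3.618 3.901 -1.811
v -4.708 5.147 -0.455
v -2.652 2.673 0.095
v -3.742 3.919 1.451
v -2.663 4.288 -1.399
v -3.752 5.534 -0.043
v -2.187 -1.716 0.531
v -1.781 -1.833 0.05
v -1.053 -2.204 1.609
v -1.744 -1.375 0.219
v -1.967 -1.116 0.57
v -2.318 -1.208 0.898
v -2.593 -1.598 1.011
v -2.63 -2.056 0.842
v -2.408 -2.315 0.491
v -2.056 -2.223 0.163
v 1.752 -1.005 2.515
v 1.682 -0.627 3.954
v 1.59 0.504 2.111
v 1.52 0.881 3.551
v 3.56 -0.801 2.549
v 3.49 -0.424 3.989
v 3.398 0.707 2.146
v 3.328 1.085 3.585
v -3.576 0.196 1.267
v -3.05 0.242 1.116
v -3.364 1.324 2.353
v -3.303 0.499 0.899
v -3.716 0.578 0.897
v -4.048 0.433 1.113
v -4.103 0.149 1.419
v -3.85 -0.107 1.636
v -3.436 -0.186 1.637
v -3.105 -0.042 1.422
f 1 38 17
f 38 12 41
f 17 41 6
f 38 41 17
f 1 17 13
f 17 6 18
f 13 18 2
f 17 18 13
f 1 13 22
f 13 2 23
f 22 23 8
f 13 23 22
f 1 22 34
f 22 8 37
f 34 37 11
f 22 37 34
f 1 34 38
f 34 11 42
f 38 42 12
f 34 42 38
f 2 18 29
f 18 6 32
f 29 32 10
f 18 32 29
f 6 41 19
f 41 12 40
f 19 40 5
f 41 40 19
f 12 42 39
f 42 11 35
f 39 35 3
f 42 35 39
f 11 37 36
f 37 8 24
f 36 24 7
f 37 24 36
f 8 23 28
f 23 2 25
f 28 25 9
f 23 25 28
f 4 30 16
f 30 10 31
f 16 31 5
f 30 31 16
f 4 16 14
f 16 5 15
f 14 15 3
f 16 15 14
f 4 14 21
f 14 3 20
f 21 20 7
f 14 20 21
f 4 21 26
f 21 7 27
f 26 27 9
f 21 27 26
f 4 26 30
f 26 9 33
f 30 33 10
f 26 33 30
f 5 31 19
f 31 10 32
f 19 32 6
f 31 32 19
f 3 15 39
f 15 5 40
f 39 40 12
f 15 40 39
f 7 20 36
f 20 3 35
f 36 35 11
f 20 35 36
f 9 27 28
f 27 7 24
f 28 24 8
f 27 24 28
f 10 33 29
f 33 9 25
f 29 25 2
f 33 25 29
f 44 46 43
f 47 44 43
f 43 46 45
f 45 47 43
f 44 50 46
f 48 44 47
f 48 50 44
f 46 50 45
f 49 47 45
f 45 50 49
f 49 48 47
f 50 48 49
f 52 51 54
f 52 54 53
f 54 51 55
f 54 55 53
f 55 51 56
f 55 56 53
f 56 51 57
f 56 57 53
f 57 51 58
f 57 58 53
f 58 51 59
f 58 59 53
f 59 51 60
f 59 60 53
f 60 51 52
f 60 52 53
f 62 64 61
f 65 62 61
f 61 64 63
f 63 65 61
f 62 68 64
f 66 62 65
f 66 68 62
f 64 68 63
f 67 65 63
f 63 68 67
f 67 66 65
f 68 66 67
f 70 69 72
f 70 72 71
f 72 69 73
f 72 73 71
f 73 69 74
f 73 74 71
f 74 69 75
f 74 75 71
f 75 69 76
f 75 76 71
f 76 69 77
f 76 77 71
f 77 69 78
f 77 78 71
f 78 69 70
f 78 70 71

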